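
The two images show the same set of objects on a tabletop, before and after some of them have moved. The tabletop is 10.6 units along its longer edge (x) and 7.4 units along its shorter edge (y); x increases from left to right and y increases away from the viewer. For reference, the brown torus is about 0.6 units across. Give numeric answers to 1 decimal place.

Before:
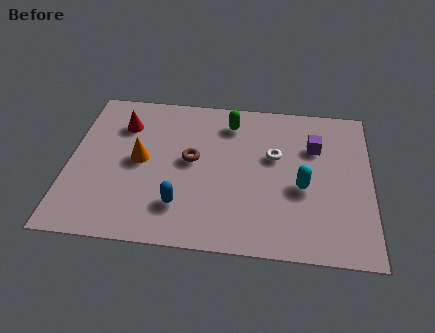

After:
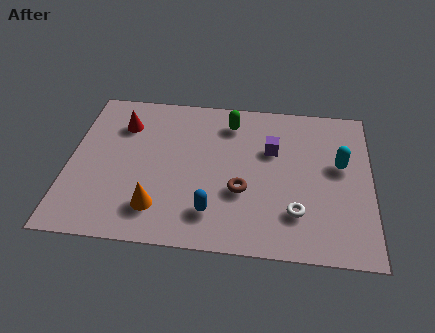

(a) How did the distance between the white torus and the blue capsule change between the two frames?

-1.3

Before: roughly 4.2 units apart; after: 2.9. That's 1.3 units closer together.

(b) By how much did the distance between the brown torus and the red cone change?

+2.2

The distance was about 2.9 in the first image and 5.1 in the second, so they moved 2.2 units further apart.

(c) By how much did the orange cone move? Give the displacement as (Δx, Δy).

(0.7, -2.2)

The orange cone was at about (2.5, 3.8) and moved to about (3.2, 1.6).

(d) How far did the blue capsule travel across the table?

1.1

The blue capsule moved from about (4.0, 1.8) to (5.1, 1.6), a distance of √(1.1² + 0.2²) ≈ 1.1.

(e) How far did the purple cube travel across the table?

1.5

From (8.6, 5.1) to (7.1, 4.8), the purple cube covered √(1.5² + 0.3²) ≈ 1.5 units.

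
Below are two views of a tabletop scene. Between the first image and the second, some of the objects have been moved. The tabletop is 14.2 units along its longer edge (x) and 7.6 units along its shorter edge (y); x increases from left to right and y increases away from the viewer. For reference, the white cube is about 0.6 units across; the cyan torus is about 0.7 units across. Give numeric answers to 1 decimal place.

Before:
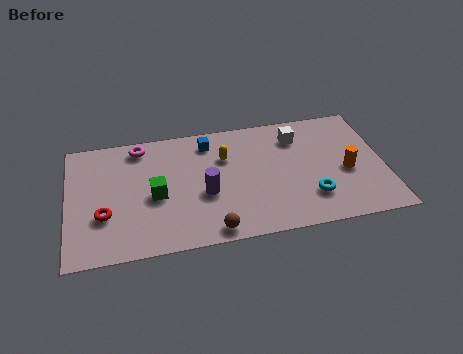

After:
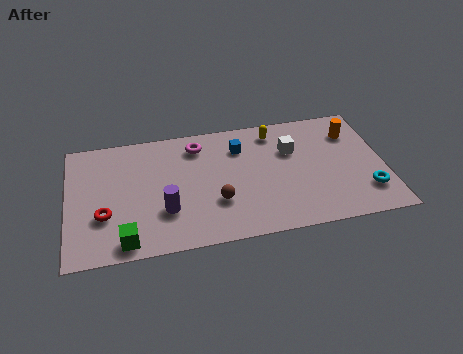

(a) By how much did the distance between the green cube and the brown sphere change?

+0.9

They were about 3.5 units apart before and 4.4 after — 0.9 units further apart.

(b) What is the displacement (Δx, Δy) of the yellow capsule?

(2.3, 1.2)

The yellow capsule started near (7.1, 5.2) and ended near (9.4, 6.4).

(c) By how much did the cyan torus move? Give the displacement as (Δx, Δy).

(2.5, -0.1)

From the two frames, the cyan torus sits at roughly (10.8, 2.0) before and (13.3, 1.9) after.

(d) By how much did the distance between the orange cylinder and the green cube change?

+2.9

The distance was about 8.6 in the first image and 11.5 in the second, so they moved 2.9 units further apart.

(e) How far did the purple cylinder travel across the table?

1.9

The purple cylinder moved from about (6.1, 3.1) to (4.3, 2.4), a distance of √(1.8² + 0.7²) ≈ 1.9.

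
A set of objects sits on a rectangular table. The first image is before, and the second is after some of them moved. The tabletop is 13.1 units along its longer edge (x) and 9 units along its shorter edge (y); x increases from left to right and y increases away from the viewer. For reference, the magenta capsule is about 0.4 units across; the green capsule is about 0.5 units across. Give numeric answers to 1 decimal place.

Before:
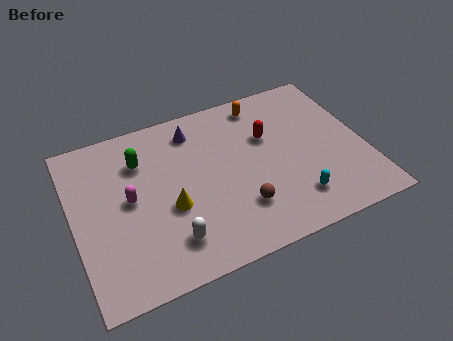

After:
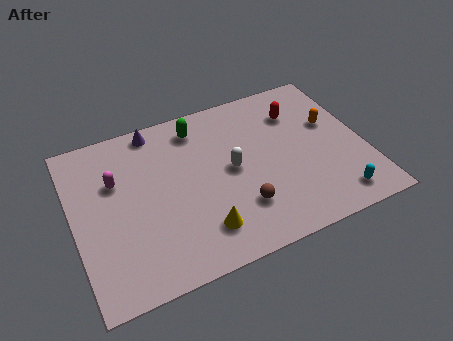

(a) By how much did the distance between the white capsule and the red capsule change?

-2.4

They were about 6.3 units apart before and 3.9 after — 2.4 units closer together.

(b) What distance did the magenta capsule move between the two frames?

1.3

The magenta capsule was near (2.5, 4.7) before and (2.0, 5.9) after, so it travelled √(0.5² + 1.2²) ≈ 1.3 units.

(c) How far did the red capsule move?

1.7

The red capsule moved from about (8.9, 5.8) to (10.4, 6.7), a distance of √(1.5² + 0.9²) ≈ 1.7.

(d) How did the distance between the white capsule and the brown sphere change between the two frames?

-1.0

Before: roughly 3.2 units apart; after: 2.2. That's 1.0 units closer together.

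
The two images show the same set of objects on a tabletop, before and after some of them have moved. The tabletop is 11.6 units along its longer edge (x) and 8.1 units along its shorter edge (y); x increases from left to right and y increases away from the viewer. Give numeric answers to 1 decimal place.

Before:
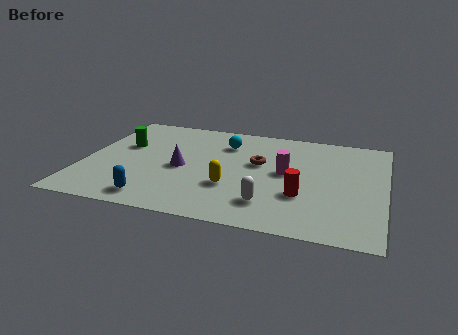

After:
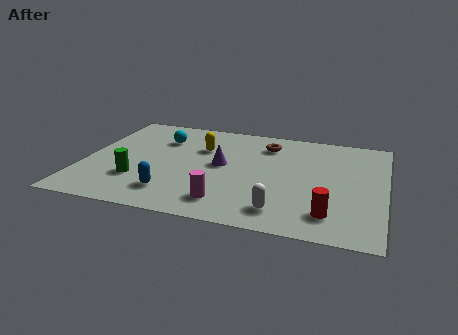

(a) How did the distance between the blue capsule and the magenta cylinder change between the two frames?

-3.7

Before: roughly 5.8 units apart; after: 2.1. That's 3.7 units closer together.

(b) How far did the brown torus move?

1.6

The brown torus was near (6.7, 4.8) before and (6.9, 6.4) after, so it travelled √(0.2² + 1.6²) ≈ 1.6 units.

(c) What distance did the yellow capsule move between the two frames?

3.1

The yellow capsule was near (5.8, 2.7) before and (4.4, 5.5) after, so it travelled √(1.4² + 2.8²) ≈ 3.1 units.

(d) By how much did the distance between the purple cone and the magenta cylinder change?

-1.2

They were about 4.0 units apart before and 2.8 after — 1.2 units closer together.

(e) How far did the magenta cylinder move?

3.5

The magenta cylinder moved from about (7.8, 4.3) to (5.7, 1.5), a distance of √(2.1² + 2.8²) ≈ 3.5.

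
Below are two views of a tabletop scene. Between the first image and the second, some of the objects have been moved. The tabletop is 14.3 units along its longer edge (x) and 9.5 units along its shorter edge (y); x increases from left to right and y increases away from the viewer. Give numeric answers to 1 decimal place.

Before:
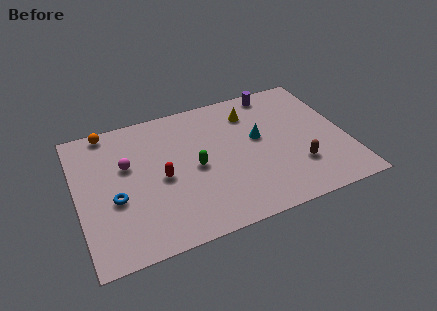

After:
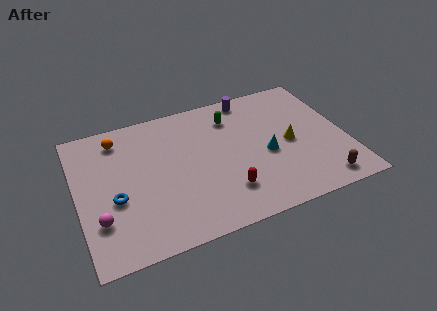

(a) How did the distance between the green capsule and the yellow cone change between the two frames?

-0.4

The distance was about 4.4 in the first image and 4.0 in the second, so they moved 0.4 units closer together.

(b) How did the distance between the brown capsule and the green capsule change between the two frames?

+1.8

The distance was about 5.6 in the first image and 7.4 in the second, so they moved 1.8 units further apart.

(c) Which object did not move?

the blue torus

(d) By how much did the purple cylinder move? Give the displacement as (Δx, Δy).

(-1.4, 0.0)

From the two frames, the purple cylinder sits at roughly (11.0, 8.5) before and (9.6, 8.5) after.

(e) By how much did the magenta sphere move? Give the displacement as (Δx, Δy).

(-1.7, -3.2)

The magenta sphere started near (2.7, 5.9) and ended near (1.0, 2.7).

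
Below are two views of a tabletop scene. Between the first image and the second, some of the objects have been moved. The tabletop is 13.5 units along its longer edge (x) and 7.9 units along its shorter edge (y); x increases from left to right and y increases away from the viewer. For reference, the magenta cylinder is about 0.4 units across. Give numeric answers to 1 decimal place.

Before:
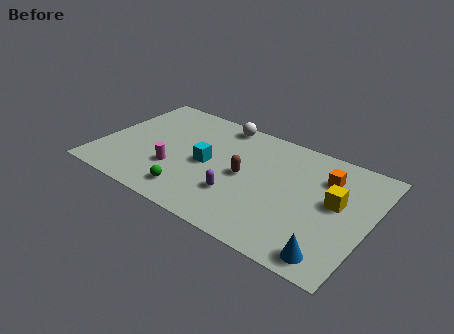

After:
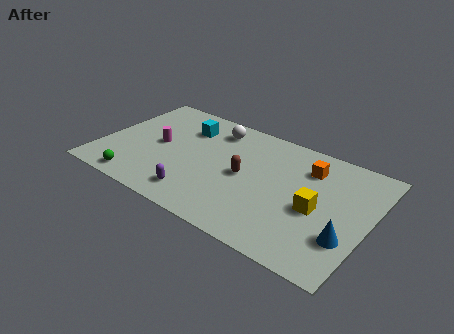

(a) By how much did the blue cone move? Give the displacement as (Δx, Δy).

(0.5, 1.4)

From the two frames, the blue cone sits at roughly (12.1, 1.0) before and (12.6, 2.4) after.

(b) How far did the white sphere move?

0.6

From (5.5, 7.1) to (5.3, 6.5), the white sphere covered √(0.2² + 0.6²) ≈ 0.6 units.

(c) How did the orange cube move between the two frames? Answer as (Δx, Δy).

(-0.9, 0.2)

From the two frames, the orange cube sits at roughly (11.1, 5.8) before and (10.2, 6.0) after.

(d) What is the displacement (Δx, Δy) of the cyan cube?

(-1.5, 2.1)

From the two frames, the cyan cube sits at roughly (5.4, 3.8) before and (3.9, 5.9) after.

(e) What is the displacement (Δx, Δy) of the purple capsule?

(-1.9, -1.0)

From the two frames, the purple capsule sits at roughly (7.2, 2.4) before and (5.3, 1.4) after.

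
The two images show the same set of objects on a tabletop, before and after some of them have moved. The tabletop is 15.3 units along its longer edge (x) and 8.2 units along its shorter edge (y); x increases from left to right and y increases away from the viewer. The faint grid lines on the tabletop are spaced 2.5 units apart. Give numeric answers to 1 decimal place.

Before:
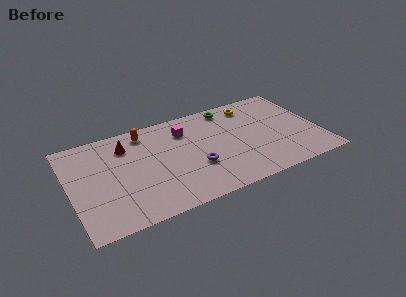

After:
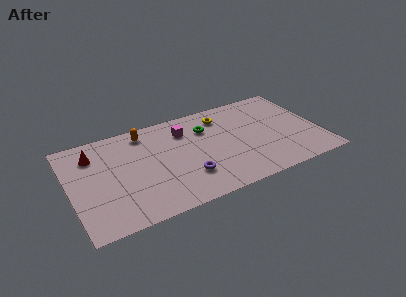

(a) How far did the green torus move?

2.1

The green torus was near (10.1, 7.2) before and (8.5, 5.9) after, so it travelled √(1.6² + 1.3²) ≈ 2.1 units.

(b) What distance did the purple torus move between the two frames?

0.8

The purple torus moved from about (7.5, 2.9) to (6.9, 2.3), a distance of √(0.6² + 0.6²) ≈ 0.8.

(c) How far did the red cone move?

2.0

The red cone was near (3.6, 6.3) before and (1.6, 6.3) after, so it travelled √(2.0² + 0.0²) ≈ 2.0 units.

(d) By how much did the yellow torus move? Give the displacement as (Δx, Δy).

(-1.9, -0.3)

The yellow torus started near (11.5, 6.9) and ended near (9.6, 6.6).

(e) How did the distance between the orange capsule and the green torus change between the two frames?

-1.4

The distance was about 5.3 in the first image and 3.9 in the second, so they moved 1.4 units closer together.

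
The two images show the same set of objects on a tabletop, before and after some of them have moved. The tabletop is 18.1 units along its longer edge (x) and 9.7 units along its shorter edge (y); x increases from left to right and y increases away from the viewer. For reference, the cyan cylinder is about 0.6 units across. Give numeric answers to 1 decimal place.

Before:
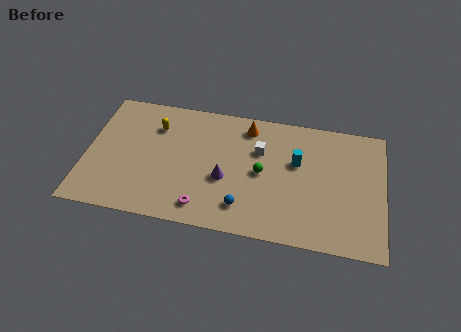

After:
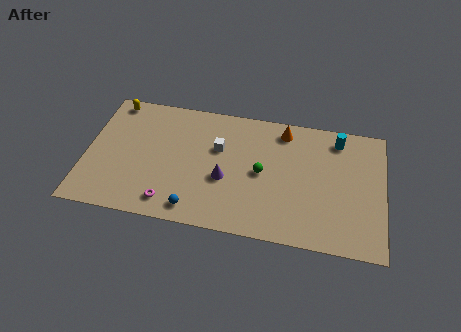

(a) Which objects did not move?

the purple cone and the green sphere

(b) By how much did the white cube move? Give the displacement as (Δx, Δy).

(-2.5, -0.3)

From the two frames, the white cube sits at roughly (10.5, 6.5) before and (8.0, 6.2) after.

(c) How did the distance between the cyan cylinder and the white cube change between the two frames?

+5.1

The distance was about 2.4 in the first image and 7.5 in the second, so they moved 5.1 units further apart.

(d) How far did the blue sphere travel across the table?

3.0

The blue sphere moved from about (9.7, 2.0) to (6.8, 1.3), a distance of √(2.9² + 0.7²) ≈ 3.0.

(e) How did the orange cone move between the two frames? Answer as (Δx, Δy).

(2.2, 0.1)

From the two frames, the orange cone sits at roughly (9.7, 8.2) before and (11.9, 8.3) after.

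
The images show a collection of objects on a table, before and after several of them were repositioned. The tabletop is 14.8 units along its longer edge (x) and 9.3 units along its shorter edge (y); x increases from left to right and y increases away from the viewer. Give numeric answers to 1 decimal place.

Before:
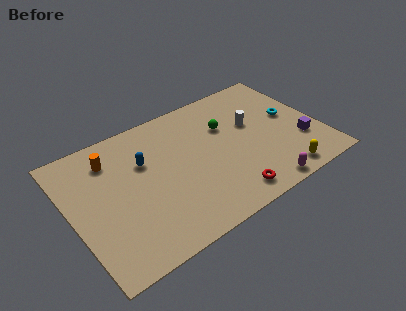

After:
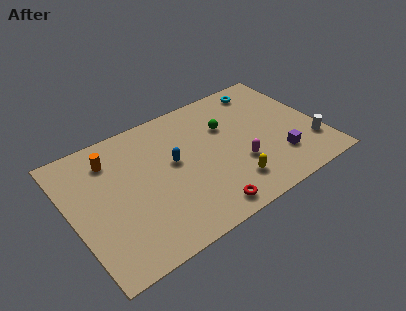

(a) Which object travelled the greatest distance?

the white cylinder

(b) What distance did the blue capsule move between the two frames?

1.8

The blue capsule was near (4.5, 6.1) before and (6.1, 5.2) after, so it travelled √(1.6² + 0.9²) ≈ 1.8 units.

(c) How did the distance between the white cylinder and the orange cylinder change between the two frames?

+3.8

The distance was about 8.5 in the first image and 12.3 in the second, so they moved 3.8 units further apart.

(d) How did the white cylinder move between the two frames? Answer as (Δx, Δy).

(3.0, -3.2)

The white cylinder started near (11.0, 5.6) and ended near (14.0, 2.4).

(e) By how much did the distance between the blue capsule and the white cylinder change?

+1.9

The distance was about 6.5 in the first image and 8.4 in the second, so they moved 1.9 units further apart.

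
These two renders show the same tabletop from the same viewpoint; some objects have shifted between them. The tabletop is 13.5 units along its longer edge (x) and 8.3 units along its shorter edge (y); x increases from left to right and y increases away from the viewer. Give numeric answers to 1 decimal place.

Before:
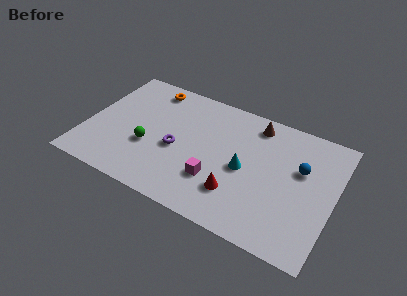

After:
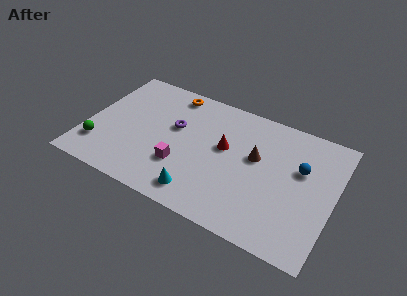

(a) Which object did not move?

the blue sphere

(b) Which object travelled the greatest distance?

the cyan cone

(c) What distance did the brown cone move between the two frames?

2.2

The brown cone moved from about (8.9, 7.1) to (9.2, 4.9), a distance of √(0.3² + 2.2²) ≈ 2.2.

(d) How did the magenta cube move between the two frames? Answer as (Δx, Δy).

(-1.9, 0.1)

The magenta cube was at about (7.3, 2.5) and moved to about (5.4, 2.6).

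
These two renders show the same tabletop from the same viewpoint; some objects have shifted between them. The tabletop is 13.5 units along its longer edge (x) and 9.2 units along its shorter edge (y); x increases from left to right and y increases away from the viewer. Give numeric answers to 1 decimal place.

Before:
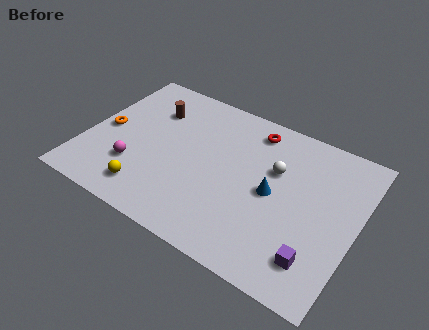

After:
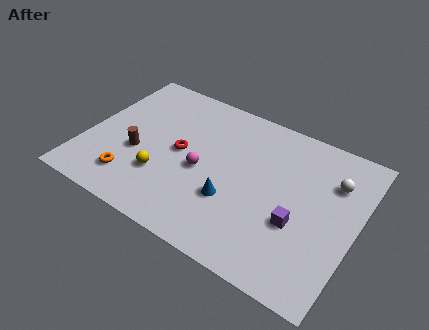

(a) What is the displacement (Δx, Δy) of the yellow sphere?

(0.5, 1.2)

The yellow sphere started near (3.6, 1.6) and ended near (4.1, 2.8).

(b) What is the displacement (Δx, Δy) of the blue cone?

(-1.8, -1.4)

From the two frames, the blue cone sits at roughly (9.4, 4.5) before and (7.6, 3.1) after.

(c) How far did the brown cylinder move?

3.1

The brown cylinder was near (2.9, 6.7) before and (2.7, 3.6) after, so it travelled √(0.2² + 3.1²) ≈ 3.1 units.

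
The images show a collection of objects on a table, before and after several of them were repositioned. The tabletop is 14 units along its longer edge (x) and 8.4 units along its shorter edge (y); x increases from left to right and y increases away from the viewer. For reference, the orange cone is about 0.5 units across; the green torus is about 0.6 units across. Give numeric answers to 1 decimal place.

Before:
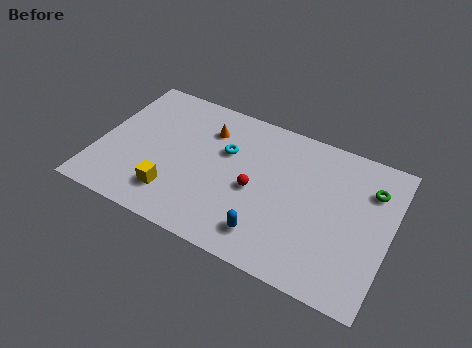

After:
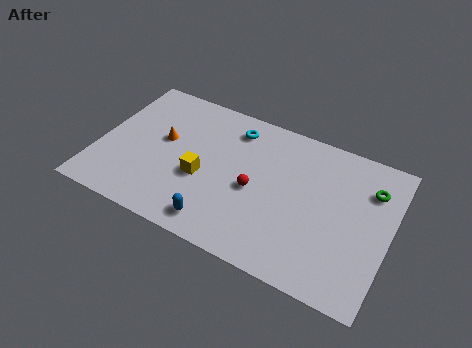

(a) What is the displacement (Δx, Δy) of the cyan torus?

(0.2, 1.5)

The cyan torus was at about (6.0, 5.4) and moved to about (6.2, 6.9).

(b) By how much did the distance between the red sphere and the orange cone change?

+1.1

Before: roughly 3.6 units apart; after: 4.7. That's 1.1 units further apart.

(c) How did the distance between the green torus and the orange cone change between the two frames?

+2.1

They were about 7.9 units apart before and 10.0 after — 2.1 units further apart.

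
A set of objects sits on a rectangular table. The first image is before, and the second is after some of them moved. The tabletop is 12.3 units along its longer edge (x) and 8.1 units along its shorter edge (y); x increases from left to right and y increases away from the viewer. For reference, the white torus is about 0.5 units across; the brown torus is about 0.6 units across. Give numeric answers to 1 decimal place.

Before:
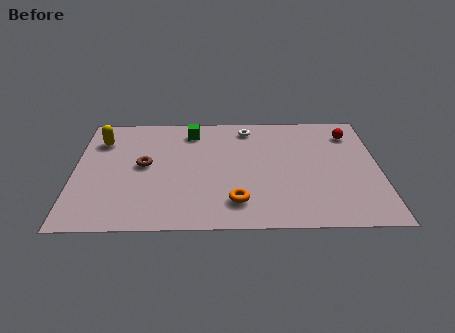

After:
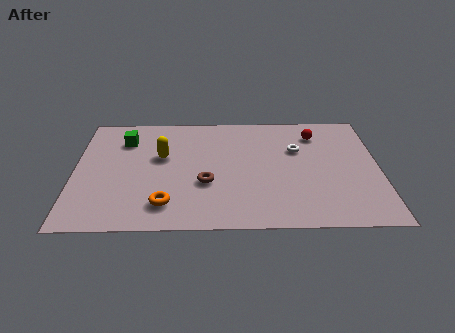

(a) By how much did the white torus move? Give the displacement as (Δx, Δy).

(2.0, -1.6)

The white torus started near (7.0, 6.9) and ended near (9.0, 5.3).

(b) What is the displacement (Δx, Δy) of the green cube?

(-2.7, -0.6)

The green cube was at about (4.7, 6.7) and moved to about (2.0, 6.1).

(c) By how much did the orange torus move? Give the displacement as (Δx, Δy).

(-2.8, -0.1)

From the two frames, the orange torus sits at roughly (6.5, 1.7) before and (3.7, 1.6) after.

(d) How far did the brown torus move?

2.8

From (2.8, 4.3) to (5.3, 3.0), the brown torus covered √(2.5² + 1.3²) ≈ 2.8 units.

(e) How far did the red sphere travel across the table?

1.4

The red sphere moved from about (11.2, 6.4) to (9.8, 6.4), a distance of √(1.4² + 0.0²) ≈ 1.4.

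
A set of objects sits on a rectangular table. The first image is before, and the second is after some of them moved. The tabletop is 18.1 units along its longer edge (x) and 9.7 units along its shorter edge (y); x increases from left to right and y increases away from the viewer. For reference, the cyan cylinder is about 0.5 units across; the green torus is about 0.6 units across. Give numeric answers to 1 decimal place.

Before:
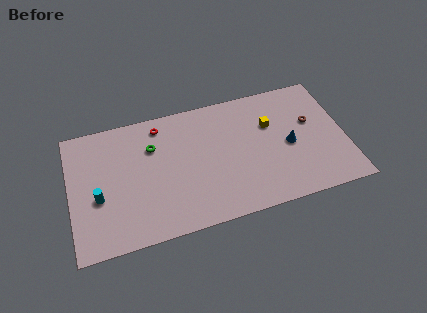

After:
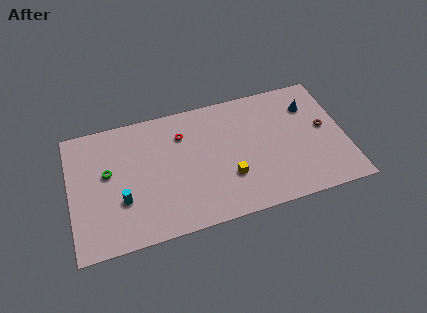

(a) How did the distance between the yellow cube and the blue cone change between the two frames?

+4.8

The distance was about 2.2 in the first image and 7.0 in the second, so they moved 4.8 units further apart.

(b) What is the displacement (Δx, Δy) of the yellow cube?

(-3.0, -3.3)

From the two frames, the yellow cube sits at roughly (13.3, 6.4) before and (10.3, 3.1) after.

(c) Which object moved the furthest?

the yellow cube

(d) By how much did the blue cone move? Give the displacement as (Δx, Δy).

(1.6, 2.7)

The blue cone started near (14.4, 4.5) and ended near (16.0, 7.2).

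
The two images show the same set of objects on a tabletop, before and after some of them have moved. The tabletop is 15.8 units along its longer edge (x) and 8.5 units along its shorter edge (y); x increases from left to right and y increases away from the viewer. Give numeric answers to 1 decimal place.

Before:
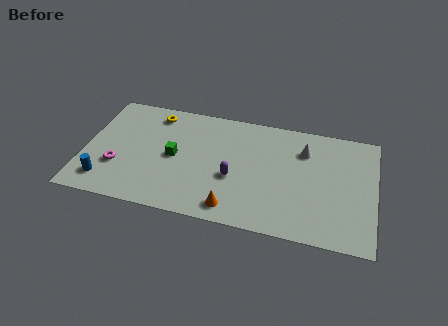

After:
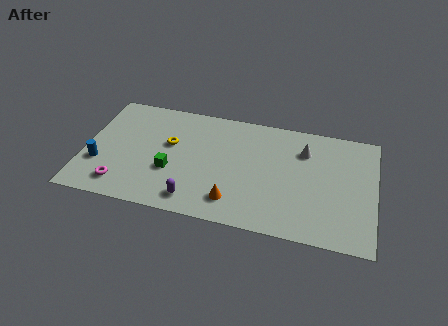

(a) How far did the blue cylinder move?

1.3

The blue cylinder was near (1.3, 1.6) before and (0.9, 2.8) after, so it travelled √(0.4² + 1.2²) ≈ 1.3 units.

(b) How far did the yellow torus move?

2.3

The yellow torus was near (3.6, 7.2) before and (4.6, 5.1) after, so it travelled √(1.0² + 2.1²) ≈ 2.3 units.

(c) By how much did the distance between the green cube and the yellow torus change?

-1.3

The distance was about 3.3 in the first image and 2.0 in the second, so they moved 1.3 units closer together.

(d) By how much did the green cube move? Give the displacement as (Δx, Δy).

(-0.1, -1.1)

The green cube was at about (4.9, 4.2) and moved to about (4.8, 3.1).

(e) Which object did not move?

the white cone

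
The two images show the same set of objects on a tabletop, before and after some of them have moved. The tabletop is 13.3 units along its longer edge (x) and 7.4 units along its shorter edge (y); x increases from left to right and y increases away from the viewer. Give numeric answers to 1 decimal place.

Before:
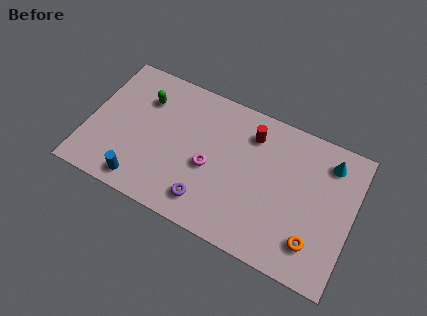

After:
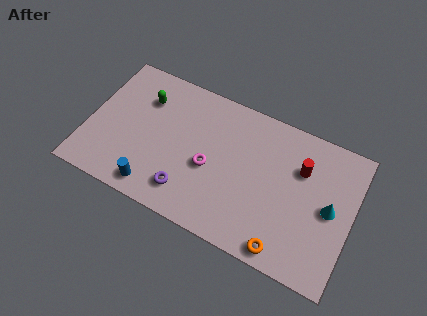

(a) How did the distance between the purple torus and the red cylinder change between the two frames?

+1.7

The distance was about 4.7 in the first image and 6.4 in the second, so they moved 1.7 units further apart.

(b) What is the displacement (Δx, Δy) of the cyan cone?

(0.3, -2.3)

From the two frames, the cyan cone sits at roughly (11.9, 6.0) before and (12.2, 3.7) after.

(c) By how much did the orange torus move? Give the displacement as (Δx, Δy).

(-1.3, -0.9)

From the two frames, the orange torus sits at roughly (11.6, 1.7) before and (10.3, 0.8) after.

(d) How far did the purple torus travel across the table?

1.0

The purple torus moved from about (6.3, 1.4) to (5.3, 1.5), a distance of √(1.0² + 0.1²) ≈ 1.0.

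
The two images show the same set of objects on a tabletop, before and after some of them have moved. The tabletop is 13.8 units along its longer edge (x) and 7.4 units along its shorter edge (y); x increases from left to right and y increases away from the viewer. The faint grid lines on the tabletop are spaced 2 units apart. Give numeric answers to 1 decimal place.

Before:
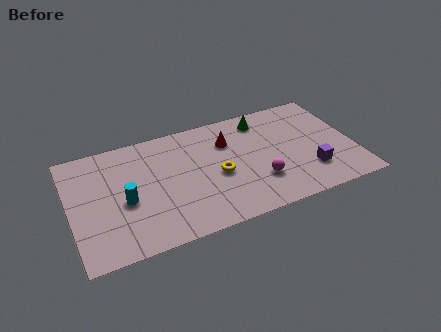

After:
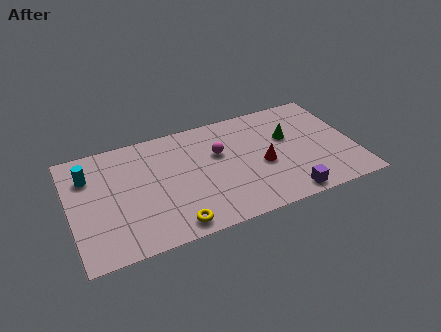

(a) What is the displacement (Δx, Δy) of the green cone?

(1.1, -1.6)

From the two frames, the green cone sits at roughly (9.6, 6.2) before and (10.7, 4.6) after.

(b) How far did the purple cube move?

1.8

The purple cube was near (11.5, 2.0) before and (10.2, 0.8) after, so it travelled √(1.3² + 1.2²) ≈ 1.8 units.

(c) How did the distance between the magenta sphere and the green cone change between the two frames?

-0.6

Before: roughly 4.0 units apart; after: 3.4. That's 0.6 units closer together.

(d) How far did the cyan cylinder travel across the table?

2.7

The cyan cylinder was near (2.6, 3.2) before and (1.0, 5.4) after, so it travelled √(1.6² + 2.2²) ≈ 2.7 units.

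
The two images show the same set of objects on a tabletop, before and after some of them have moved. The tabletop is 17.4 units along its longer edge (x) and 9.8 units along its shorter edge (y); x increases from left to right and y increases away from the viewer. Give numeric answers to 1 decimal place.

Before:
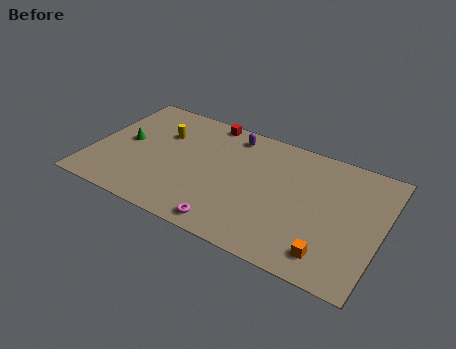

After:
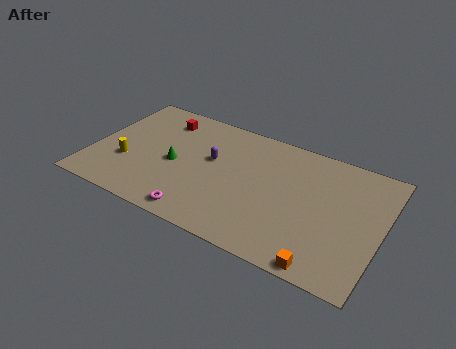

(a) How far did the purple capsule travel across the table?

2.8

The purple capsule was near (8.0, 8.4) before and (7.1, 5.8) after, so it travelled √(0.9² + 2.6²) ≈ 2.8 units.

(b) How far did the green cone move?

3.2

The green cone was near (1.9, 5.1) before and (5.0, 4.5) after, so it travelled √(3.1² + 0.6²) ≈ 3.2 units.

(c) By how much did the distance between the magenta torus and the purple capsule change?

-2.6

Before: roughly 7.3 units apart; after: 4.7. That's 2.6 units closer together.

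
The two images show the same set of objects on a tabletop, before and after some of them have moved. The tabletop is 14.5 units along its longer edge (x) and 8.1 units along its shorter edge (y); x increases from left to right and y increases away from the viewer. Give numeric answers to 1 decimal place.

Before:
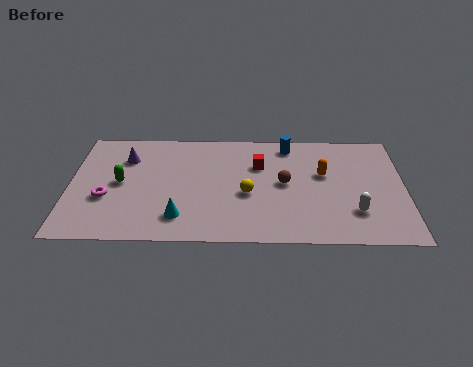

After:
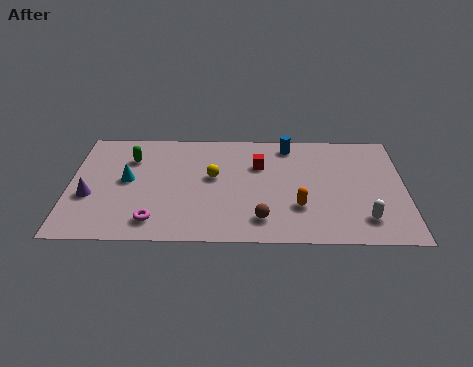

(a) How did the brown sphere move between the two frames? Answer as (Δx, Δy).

(-1.0, -2.6)

The brown sphere started near (9.3, 4.2) and ended near (8.3, 1.6).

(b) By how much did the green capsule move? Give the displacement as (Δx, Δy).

(0.4, 1.8)

From the two frames, the green capsule sits at roughly (2.2, 4.1) before and (2.6, 5.9) after.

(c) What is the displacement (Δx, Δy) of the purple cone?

(-1.5, -2.8)

The purple cone started near (2.4, 5.9) and ended near (0.9, 3.1).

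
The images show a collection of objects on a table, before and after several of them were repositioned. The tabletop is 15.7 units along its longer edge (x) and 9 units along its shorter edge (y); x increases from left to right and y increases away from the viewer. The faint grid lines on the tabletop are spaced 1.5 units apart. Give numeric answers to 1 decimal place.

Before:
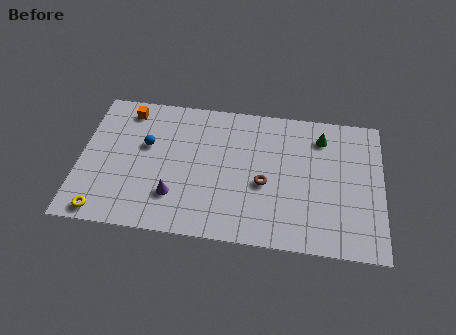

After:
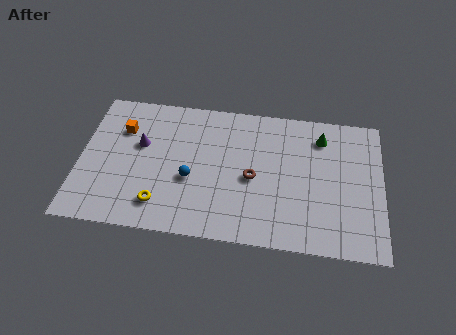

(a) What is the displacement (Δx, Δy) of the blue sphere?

(2.4, -1.9)

The blue sphere was at about (3.4, 5.5) and moved to about (5.8, 3.6).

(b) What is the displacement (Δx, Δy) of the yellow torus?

(2.9, 0.9)

From the two frames, the yellow torus sits at roughly (1.4, 0.9) before and (4.3, 1.8) after.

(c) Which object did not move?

the green cone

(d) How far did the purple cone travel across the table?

3.6

The purple cone was near (5.0, 2.4) before and (3.1, 5.5) after, so it travelled √(1.9² + 3.1²) ≈ 3.6 units.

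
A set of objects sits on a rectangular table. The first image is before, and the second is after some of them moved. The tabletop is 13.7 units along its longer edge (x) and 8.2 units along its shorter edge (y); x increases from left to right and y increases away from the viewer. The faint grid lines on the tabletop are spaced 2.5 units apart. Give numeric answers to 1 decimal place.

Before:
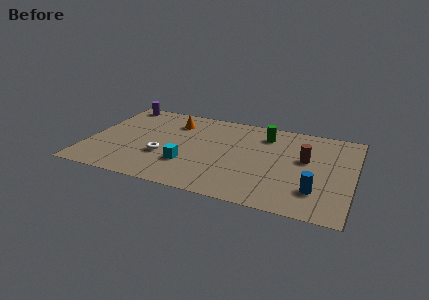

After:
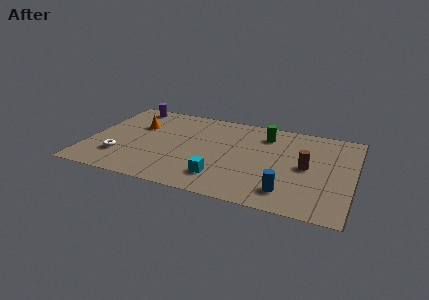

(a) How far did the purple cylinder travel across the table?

0.6

The purple cylinder moved from about (1.1, 7.4) to (1.7, 7.3), a distance of √(0.6² + 0.1²) ≈ 0.6.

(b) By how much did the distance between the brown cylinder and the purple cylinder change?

-0.3

The distance was about 10.4 in the first image and 10.1 in the second, so they moved 0.3 units closer together.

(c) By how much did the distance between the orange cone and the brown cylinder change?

+1.8

The distance was about 7.2 in the first image and 9.0 in the second, so they moved 1.8 units further apart.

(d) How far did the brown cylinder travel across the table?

0.7

The brown cylinder was near (11.2, 4.8) before and (11.3, 4.1) after, so it travelled √(0.1² + 0.7²) ≈ 0.7 units.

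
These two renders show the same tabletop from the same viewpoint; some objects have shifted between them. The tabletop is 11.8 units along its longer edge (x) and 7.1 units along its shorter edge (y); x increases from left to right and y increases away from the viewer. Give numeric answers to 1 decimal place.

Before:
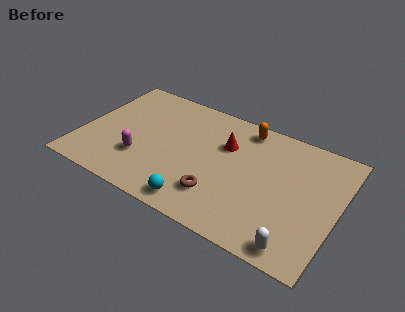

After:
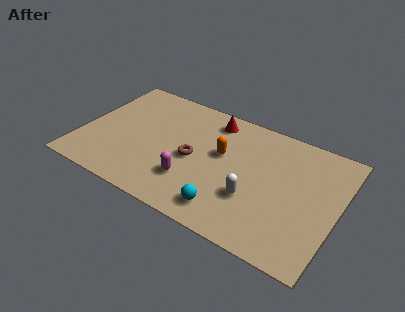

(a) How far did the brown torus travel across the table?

2.1

From (6.6, 1.8) to (5.2, 3.3), the brown torus covered √(1.4² + 1.5²) ≈ 2.1 units.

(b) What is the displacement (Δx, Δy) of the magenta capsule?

(2.4, -0.2)

From the two frames, the magenta capsule sits at roughly (2.9, 2.2) before and (5.3, 2.0) after.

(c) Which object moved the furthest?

the white capsule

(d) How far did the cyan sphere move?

1.3

The cyan sphere was near (5.8, 0.9) before and (7.1, 1.2) after, so it travelled √(1.3² + 0.3²) ≈ 1.3 units.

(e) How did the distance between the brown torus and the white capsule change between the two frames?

-0.8

They were about 3.8 units apart before and 3.0 after — 0.8 units closer together.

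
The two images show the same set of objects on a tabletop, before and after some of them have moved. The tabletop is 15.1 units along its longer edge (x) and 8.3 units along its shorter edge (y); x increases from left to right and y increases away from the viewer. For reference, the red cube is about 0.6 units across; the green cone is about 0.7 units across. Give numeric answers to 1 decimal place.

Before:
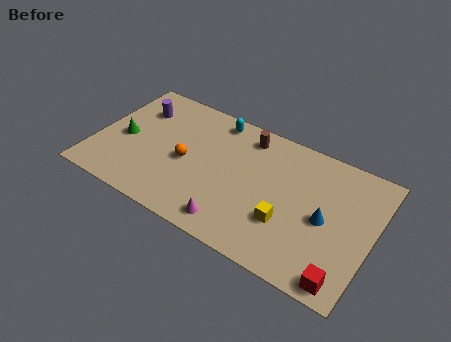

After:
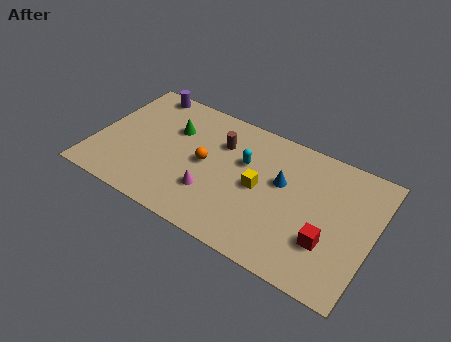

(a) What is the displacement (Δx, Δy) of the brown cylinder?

(-1.3, -1.1)

The brown cylinder started near (7.9, 7.0) and ended near (6.6, 5.9).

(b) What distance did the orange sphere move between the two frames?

1.1

The orange sphere was near (5.0, 3.8) before and (6.0, 4.2) after, so it travelled √(1.0² + 0.4²) ≈ 1.1 units.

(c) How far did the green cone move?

3.1

The green cone was near (1.5, 3.8) before and (4.0, 5.6) after, so it travelled √(2.5² + 1.8²) ≈ 3.1 units.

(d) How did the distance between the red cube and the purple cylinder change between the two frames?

-1.2

The distance was about 13.2 in the first image and 12.0 in the second, so they moved 1.2 units closer together.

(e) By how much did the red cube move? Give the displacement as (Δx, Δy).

(-1.1, 1.7)

From the two frames, the red cube sits at roughly (14.0, 0.9) before and (12.9, 2.6) after.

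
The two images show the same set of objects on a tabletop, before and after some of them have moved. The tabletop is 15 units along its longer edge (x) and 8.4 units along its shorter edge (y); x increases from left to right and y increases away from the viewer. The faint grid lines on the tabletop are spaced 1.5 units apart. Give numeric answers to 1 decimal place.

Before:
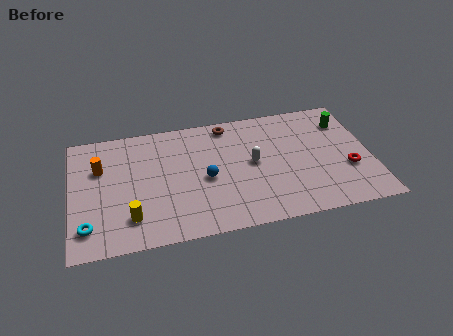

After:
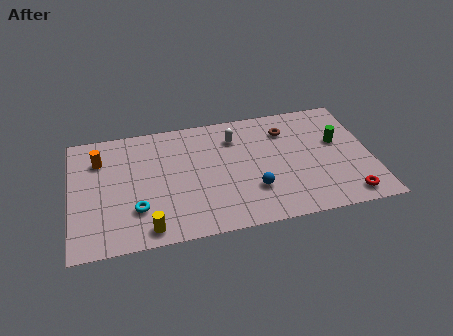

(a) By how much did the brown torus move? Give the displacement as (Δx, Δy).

(2.9, -1.0)

The brown torus started near (8.0, 7.4) and ended near (10.9, 6.4).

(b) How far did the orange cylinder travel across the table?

0.6

From (1.5, 5.6) to (1.5, 6.2), the orange cylinder covered √(0.0² + 0.6²) ≈ 0.6 units.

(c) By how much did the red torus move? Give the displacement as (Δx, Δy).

(-0.2, -1.9)

The red torus was at about (13.8, 3.0) and moved to about (13.6, 1.1).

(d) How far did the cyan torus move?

2.5

From (0.8, 1.7) to (3.2, 2.4), the cyan torus covered √(2.4² + 0.7²) ≈ 2.5 units.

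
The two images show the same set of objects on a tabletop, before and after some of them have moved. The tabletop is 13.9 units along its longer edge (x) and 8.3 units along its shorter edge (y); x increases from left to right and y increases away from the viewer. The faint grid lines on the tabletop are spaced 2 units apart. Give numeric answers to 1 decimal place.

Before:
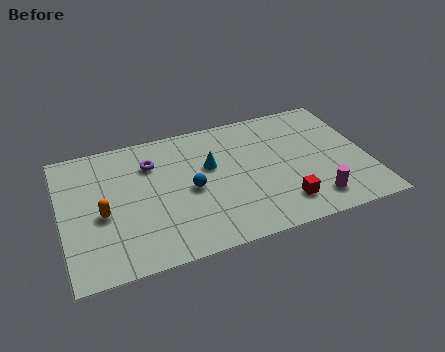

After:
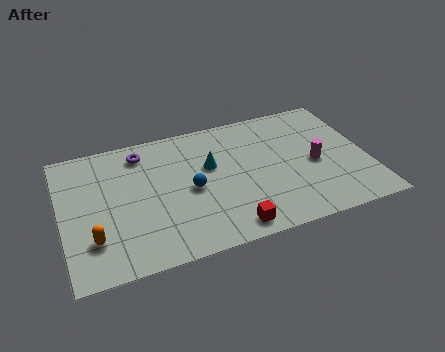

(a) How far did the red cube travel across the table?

2.6

The red cube moved from about (9.8, 1.7) to (7.3, 1.0), a distance of √(2.5² + 0.7²) ≈ 2.6.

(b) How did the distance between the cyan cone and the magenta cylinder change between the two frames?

-0.8

They were about 5.7 units apart before and 4.9 after — 0.8 units closer together.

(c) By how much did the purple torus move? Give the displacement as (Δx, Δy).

(-0.4, 0.8)

From the two frames, the purple torus sits at roughly (4.2, 6.1) before and (3.8, 6.9) after.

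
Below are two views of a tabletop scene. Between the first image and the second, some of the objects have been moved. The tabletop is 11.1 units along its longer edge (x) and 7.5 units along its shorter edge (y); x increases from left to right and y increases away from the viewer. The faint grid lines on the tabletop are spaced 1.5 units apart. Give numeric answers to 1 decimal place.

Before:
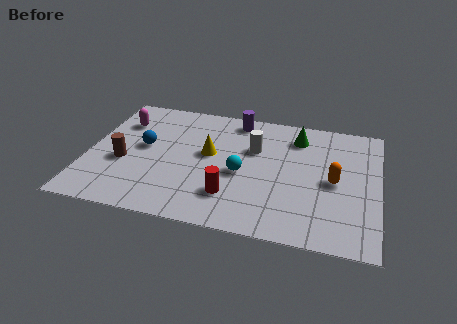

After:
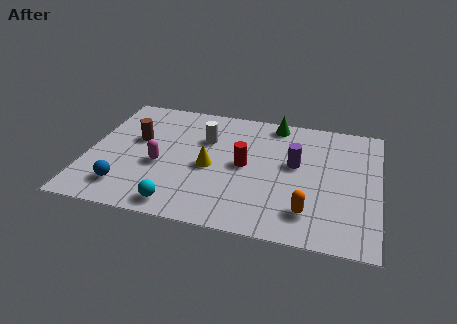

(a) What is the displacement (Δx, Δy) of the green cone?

(-0.9, 0.7)

The green cone was at about (7.9, 6.0) and moved to about (7.0, 6.7).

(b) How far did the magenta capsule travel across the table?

2.9

The magenta capsule was near (1.1, 5.5) before and (2.8, 3.1) after, so it travelled √(1.7² + 2.4²) ≈ 2.9 units.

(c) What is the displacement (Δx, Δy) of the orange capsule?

(-0.9, -2.0)

The orange capsule was at about (9.4, 3.6) and moved to about (8.5, 1.6).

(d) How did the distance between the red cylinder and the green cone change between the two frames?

-1.6

They were about 4.7 units apart before and 3.1 after — 1.6 units closer together.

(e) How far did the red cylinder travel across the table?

1.9

The red cylinder was near (5.6, 1.9) before and (6.0, 3.8) after, so it travelled √(0.4² + 1.9²) ≈ 1.9 units.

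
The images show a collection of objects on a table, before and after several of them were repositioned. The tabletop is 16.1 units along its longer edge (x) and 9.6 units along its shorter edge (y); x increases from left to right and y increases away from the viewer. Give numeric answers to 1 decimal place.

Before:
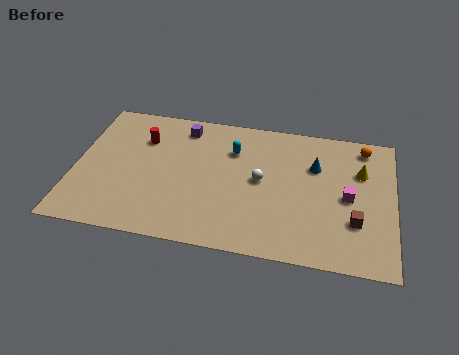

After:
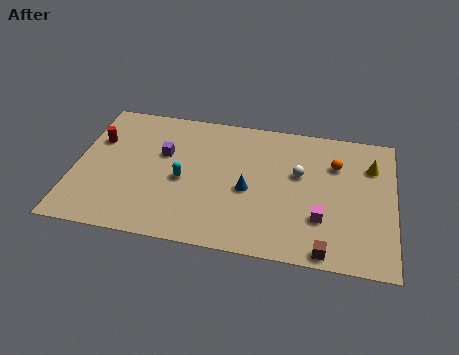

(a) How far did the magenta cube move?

2.1

The magenta cube was near (13.8, 4.6) before and (12.5, 2.9) after, so it travelled √(1.3² + 1.7²) ≈ 2.1 units.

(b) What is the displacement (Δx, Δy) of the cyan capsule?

(-2.4, -2.6)

The cyan capsule started near (7.9, 6.9) and ended near (5.5, 4.3).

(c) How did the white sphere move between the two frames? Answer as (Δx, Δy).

(1.9, 0.8)

The white sphere was at about (9.4, 5.0) and moved to about (11.3, 5.8).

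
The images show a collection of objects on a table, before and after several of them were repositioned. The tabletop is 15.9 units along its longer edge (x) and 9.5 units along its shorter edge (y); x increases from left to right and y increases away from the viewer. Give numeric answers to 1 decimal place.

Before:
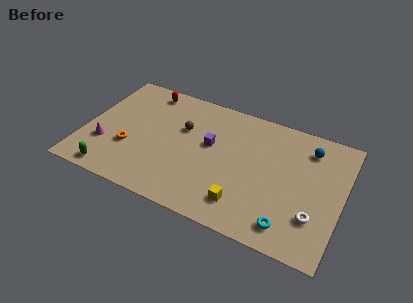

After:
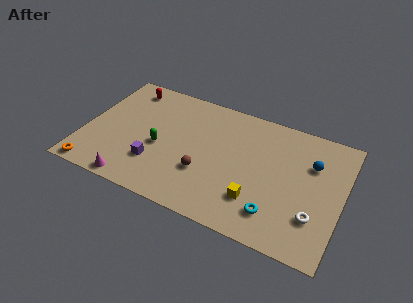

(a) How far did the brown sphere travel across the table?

3.4

The brown sphere moved from about (5.9, 6.1) to (7.6, 3.2), a distance of √(1.7² + 2.9²) ≈ 3.4.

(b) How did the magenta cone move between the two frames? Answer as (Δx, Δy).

(2.1, -2.2)

From the two frames, the magenta cone sits at roughly (1.4, 3.0) before and (3.5, 0.8) after.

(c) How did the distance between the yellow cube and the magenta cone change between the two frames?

-1.3

The distance was about 8.9 in the first image and 7.6 in the second, so they moved 1.3 units closer together.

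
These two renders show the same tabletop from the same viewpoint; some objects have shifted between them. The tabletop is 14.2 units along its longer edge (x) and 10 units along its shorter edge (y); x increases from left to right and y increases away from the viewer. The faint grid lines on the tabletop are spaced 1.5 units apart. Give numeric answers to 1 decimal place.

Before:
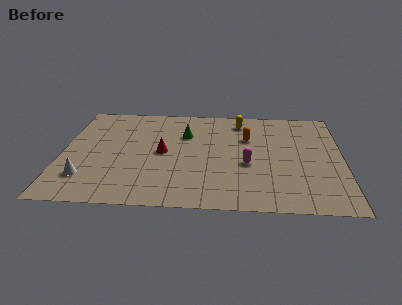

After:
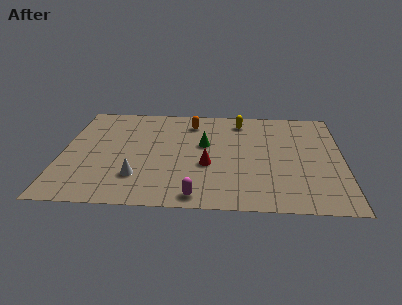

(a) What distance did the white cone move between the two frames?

2.6

The white cone was near (1.3, 2.4) before and (3.9, 2.6) after, so it travelled √(2.6² + 0.2²) ≈ 2.6 units.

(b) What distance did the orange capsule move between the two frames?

3.2

The orange capsule moved from about (9.4, 6.7) to (6.5, 8.1), a distance of √(2.9² + 1.4²) ≈ 3.2.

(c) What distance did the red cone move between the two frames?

2.5

From (5.1, 5.0) to (7.4, 3.9), the red cone covered √(2.3² + 1.1²) ≈ 2.5 units.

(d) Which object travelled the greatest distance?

the magenta capsule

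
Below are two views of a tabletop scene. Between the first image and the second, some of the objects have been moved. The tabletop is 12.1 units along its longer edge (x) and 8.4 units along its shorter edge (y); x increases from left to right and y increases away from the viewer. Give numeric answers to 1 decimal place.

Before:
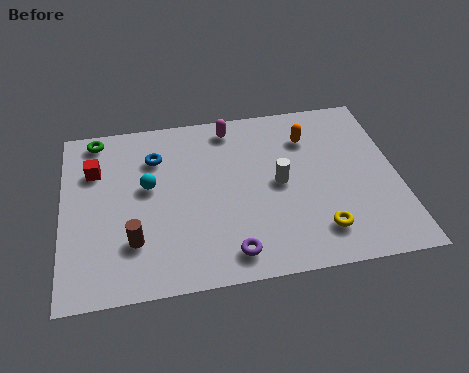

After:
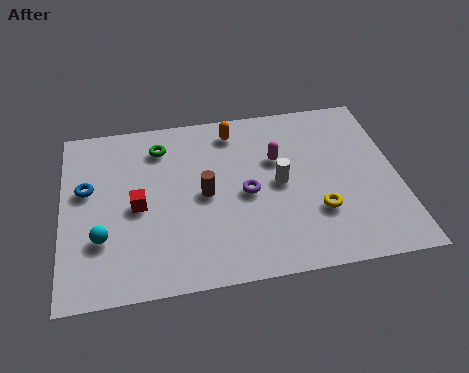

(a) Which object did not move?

the white cylinder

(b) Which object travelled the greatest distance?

the brown cylinder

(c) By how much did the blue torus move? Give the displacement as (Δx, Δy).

(-2.5, -1.2)

The blue torus started near (3.4, 6.2) and ended near (0.9, 5.0).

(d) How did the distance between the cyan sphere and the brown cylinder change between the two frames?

+1.4

The distance was about 2.6 in the first image and 4.0 in the second, so they moved 1.4 units further apart.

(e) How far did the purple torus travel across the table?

2.8

From (5.9, 1.2) to (6.6, 3.9), the purple torus covered √(0.7² + 2.7²) ≈ 2.8 units.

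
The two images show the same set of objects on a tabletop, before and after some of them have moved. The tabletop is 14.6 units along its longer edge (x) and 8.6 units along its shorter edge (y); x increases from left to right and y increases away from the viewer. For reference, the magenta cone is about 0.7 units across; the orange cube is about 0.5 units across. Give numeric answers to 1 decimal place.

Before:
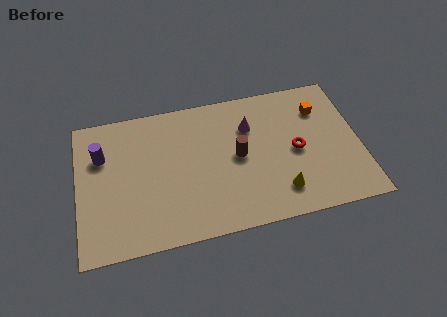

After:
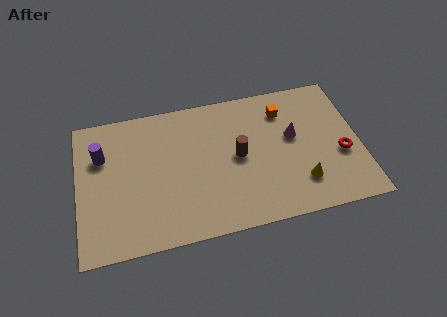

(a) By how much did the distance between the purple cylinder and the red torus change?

+2.4

The distance was about 10.2 in the first image and 12.6 in the second, so they moved 2.4 units further apart.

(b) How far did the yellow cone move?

1.1

The yellow cone was near (10.3, 1.8) before and (11.4, 2.1) after, so it travelled √(1.1² + 0.3²) ≈ 1.1 units.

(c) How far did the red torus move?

2.4

From (11.3, 4.1) to (13.6, 3.4), the red torus covered √(2.3² + 0.7²) ≈ 2.4 units.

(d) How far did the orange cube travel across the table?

1.9

From (12.7, 6.4) to (10.8, 6.7), the orange cube covered √(1.9² + 0.3²) ≈ 1.9 units.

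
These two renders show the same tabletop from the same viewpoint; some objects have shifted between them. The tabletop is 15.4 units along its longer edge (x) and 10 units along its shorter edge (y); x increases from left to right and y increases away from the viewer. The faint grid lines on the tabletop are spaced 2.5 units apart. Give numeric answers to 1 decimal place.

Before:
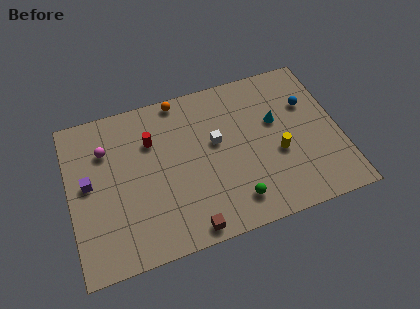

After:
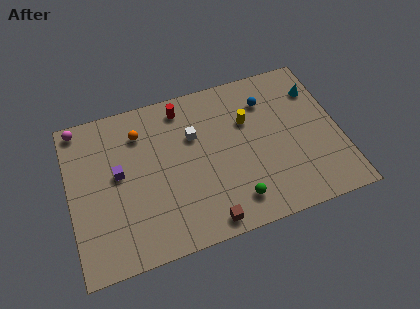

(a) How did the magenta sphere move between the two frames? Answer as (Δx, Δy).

(-1.4, 1.9)

From the two frames, the magenta sphere sits at roughly (2.2, 7.2) before and (0.8, 9.1) after.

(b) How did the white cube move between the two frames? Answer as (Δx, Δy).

(-1.2, 0.8)

The white cube was at about (8.4, 5.8) and moved to about (7.2, 6.6).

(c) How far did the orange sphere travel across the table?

2.8

The orange sphere moved from about (6.6, 9.2) to (4.2, 7.7), a distance of √(2.4² + 1.5²) ≈ 2.8.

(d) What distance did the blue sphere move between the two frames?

2.5

The blue sphere was near (13.8, 6.7) before and (11.5, 7.6) after, so it travelled √(2.3² + 0.9²) ≈ 2.5 units.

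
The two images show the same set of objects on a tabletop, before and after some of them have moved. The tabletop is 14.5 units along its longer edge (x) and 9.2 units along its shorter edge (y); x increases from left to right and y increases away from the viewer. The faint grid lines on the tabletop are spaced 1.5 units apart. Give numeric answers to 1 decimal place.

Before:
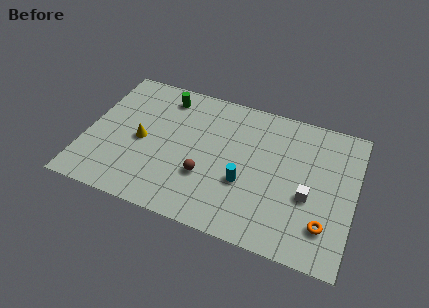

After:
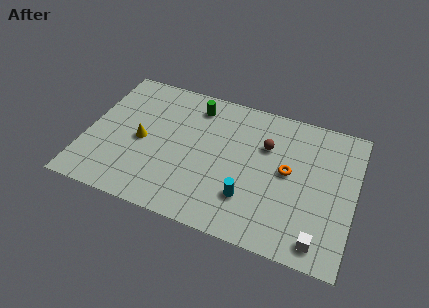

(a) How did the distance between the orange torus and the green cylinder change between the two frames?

-4.8

They were about 10.7 units apart before and 5.9 after — 4.8 units closer together.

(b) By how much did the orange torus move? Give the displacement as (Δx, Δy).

(-2.2, 2.7)

The orange torus was at about (13.1, 2.2) and moved to about (10.9, 4.9).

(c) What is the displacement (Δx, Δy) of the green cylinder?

(1.7, -0.1)

The green cylinder started near (3.9, 7.7) and ended near (5.6, 7.6).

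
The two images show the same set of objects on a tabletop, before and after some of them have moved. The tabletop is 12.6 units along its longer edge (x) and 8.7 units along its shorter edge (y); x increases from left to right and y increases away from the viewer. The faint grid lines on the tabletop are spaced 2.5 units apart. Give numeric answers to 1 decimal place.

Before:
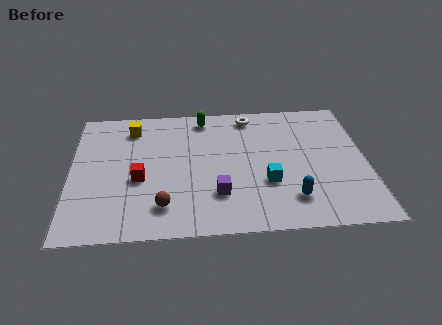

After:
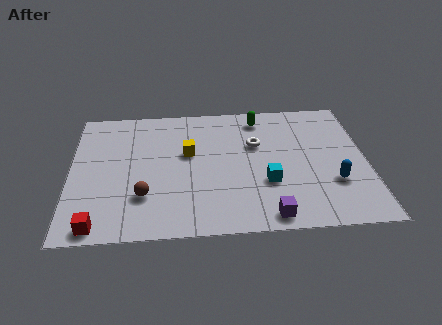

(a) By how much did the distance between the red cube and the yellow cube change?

+2.3

They were about 3.5 units apart before and 5.8 after — 2.3 units further apart.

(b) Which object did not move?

the cyan cube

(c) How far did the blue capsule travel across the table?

2.0

From (9.3, 1.9) to (11.1, 2.8), the blue capsule covered √(1.8² + 0.9²) ≈ 2.0 units.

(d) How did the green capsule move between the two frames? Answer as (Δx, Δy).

(2.4, -0.2)

From the two frames, the green capsule sits at roughly (5.7, 7.6) before and (8.1, 7.4) after.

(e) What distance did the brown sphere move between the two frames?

1.1

From (3.9, 1.8) to (3.1, 2.5), the brown sphere covered √(0.8² + 0.7²) ≈ 1.1 units.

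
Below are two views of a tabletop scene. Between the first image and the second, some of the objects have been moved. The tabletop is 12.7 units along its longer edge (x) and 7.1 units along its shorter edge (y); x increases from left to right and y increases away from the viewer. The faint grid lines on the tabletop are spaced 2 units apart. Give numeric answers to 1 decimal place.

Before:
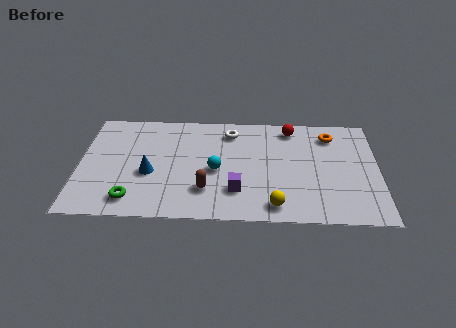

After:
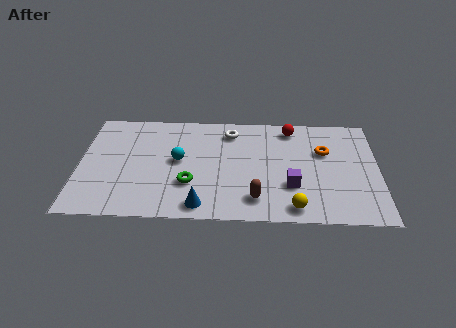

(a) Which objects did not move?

the white torus and the red sphere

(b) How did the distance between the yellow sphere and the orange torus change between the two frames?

-1.4

They were about 5.3 units apart before and 3.9 after — 1.4 units closer together.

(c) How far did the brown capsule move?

2.2

From (5.4, 1.9) to (7.5, 1.4), the brown capsule covered √(2.1² + 0.5²) ≈ 2.2 units.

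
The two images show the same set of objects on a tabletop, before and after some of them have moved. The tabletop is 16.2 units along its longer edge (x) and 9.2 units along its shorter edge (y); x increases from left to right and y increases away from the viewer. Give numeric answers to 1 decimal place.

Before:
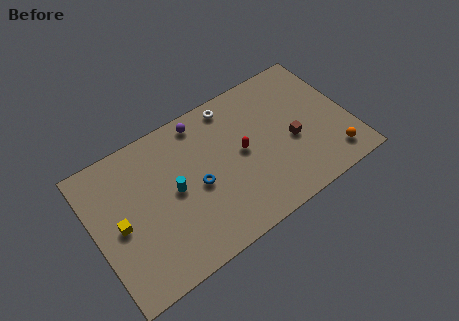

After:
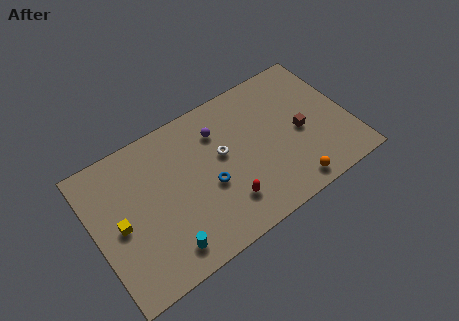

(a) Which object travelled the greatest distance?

the cyan cylinder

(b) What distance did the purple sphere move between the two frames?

1.5

From (7.3, 8.1) to (8.2, 6.9), the purple sphere covered √(0.9² + 1.2²) ≈ 1.5 units.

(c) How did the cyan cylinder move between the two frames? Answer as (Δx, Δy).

(-1.1, -3.2)

The cyan cylinder was at about (5.0, 4.7) and moved to about (3.9, 1.5).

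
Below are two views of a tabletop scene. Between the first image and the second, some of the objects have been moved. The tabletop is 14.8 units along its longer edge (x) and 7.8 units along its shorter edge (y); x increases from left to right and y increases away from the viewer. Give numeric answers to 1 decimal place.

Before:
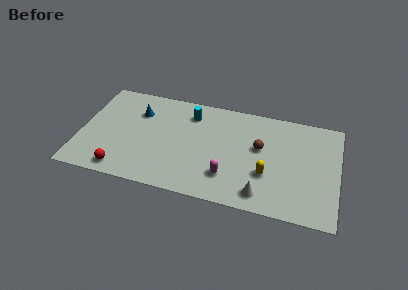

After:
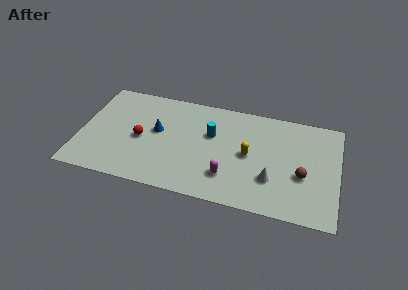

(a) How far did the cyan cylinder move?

1.8

From (6.2, 6.2) to (7.5, 4.9), the cyan cylinder covered √(1.3² + 1.3²) ≈ 1.8 units.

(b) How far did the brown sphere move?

2.9

From (10.3, 4.6) to (12.8, 3.1), the brown sphere covered √(2.5² + 1.5²) ≈ 2.9 units.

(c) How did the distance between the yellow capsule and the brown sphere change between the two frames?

+1.2

The distance was about 2.0 in the first image and 3.2 in the second, so they moved 1.2 units further apart.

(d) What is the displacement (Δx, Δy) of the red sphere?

(0.9, 2.6)

The red sphere was at about (2.6, 1.0) and moved to about (3.5, 3.6).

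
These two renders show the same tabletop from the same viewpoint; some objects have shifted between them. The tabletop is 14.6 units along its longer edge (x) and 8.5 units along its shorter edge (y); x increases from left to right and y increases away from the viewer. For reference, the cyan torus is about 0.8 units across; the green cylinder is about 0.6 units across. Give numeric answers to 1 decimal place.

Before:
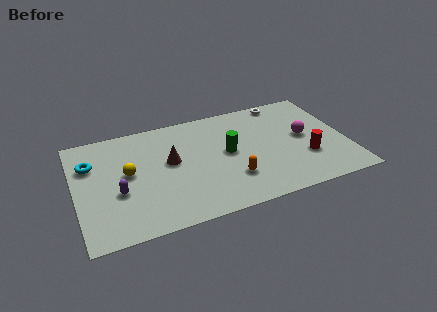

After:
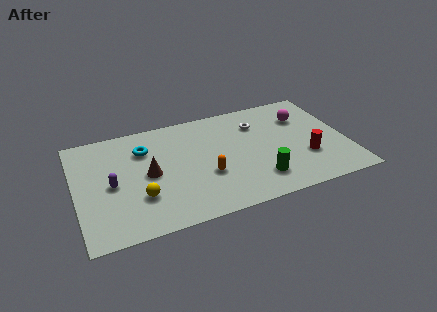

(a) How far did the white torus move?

2.1

The white torus moved from about (11.6, 7.7) to (10.0, 6.3), a distance of √(1.6² + 1.4²) ≈ 2.1.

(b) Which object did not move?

the red cylinder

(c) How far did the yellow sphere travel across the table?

2.1

From (2.8, 4.6) to (3.3, 2.6), the yellow sphere covered √(0.5² + 2.0²) ≈ 2.1 units.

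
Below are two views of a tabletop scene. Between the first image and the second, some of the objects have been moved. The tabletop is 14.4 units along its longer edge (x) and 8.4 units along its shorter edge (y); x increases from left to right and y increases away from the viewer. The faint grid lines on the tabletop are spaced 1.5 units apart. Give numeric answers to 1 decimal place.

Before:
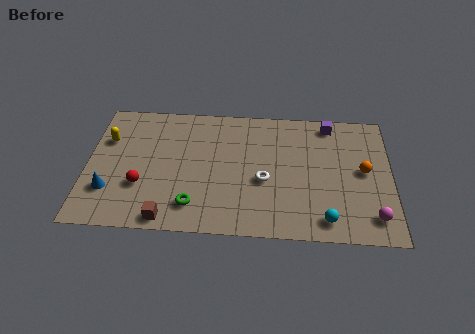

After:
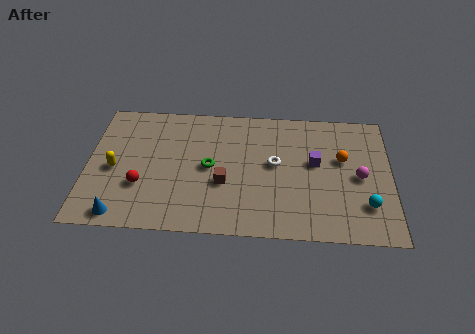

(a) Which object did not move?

the red sphere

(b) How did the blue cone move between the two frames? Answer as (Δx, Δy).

(0.6, -1.5)

From the two frames, the blue cone sits at roughly (1.1, 2.4) before and (1.7, 0.9) after.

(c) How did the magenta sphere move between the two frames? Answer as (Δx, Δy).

(-0.6, 2.5)

The magenta sphere started near (13.5, 1.5) and ended near (12.9, 4.0).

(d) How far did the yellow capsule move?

1.9

The yellow capsule moved from about (0.9, 5.7) to (1.3, 3.8), a distance of √(0.4² + 1.9²) ≈ 1.9.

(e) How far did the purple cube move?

2.7

The purple cube moved from about (11.5, 7.4) to (10.8, 4.8), a distance of √(0.7² + 2.6²) ≈ 2.7.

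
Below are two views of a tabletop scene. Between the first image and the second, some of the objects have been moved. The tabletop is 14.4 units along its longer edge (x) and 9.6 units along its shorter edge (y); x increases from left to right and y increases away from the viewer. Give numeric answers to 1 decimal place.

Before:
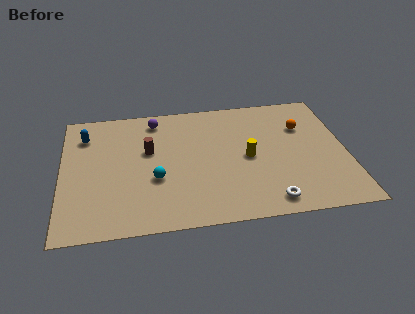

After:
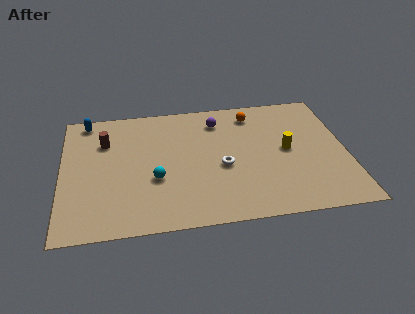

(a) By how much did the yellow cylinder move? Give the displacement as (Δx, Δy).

(2.0, 0.3)

The yellow cylinder was at about (9.4, 4.6) and moved to about (11.4, 4.9).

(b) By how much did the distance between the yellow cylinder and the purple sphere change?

-1.4

Before: roughly 5.8 units apart; after: 4.4. That's 1.4 units closer together.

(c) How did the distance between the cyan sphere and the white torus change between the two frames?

-2.7

The distance was about 6.1 in the first image and 3.4 in the second, so they moved 2.7 units closer together.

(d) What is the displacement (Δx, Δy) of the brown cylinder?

(-2.2, 1.0)

The brown cylinder was at about (4.4, 5.8) and moved to about (2.2, 6.8).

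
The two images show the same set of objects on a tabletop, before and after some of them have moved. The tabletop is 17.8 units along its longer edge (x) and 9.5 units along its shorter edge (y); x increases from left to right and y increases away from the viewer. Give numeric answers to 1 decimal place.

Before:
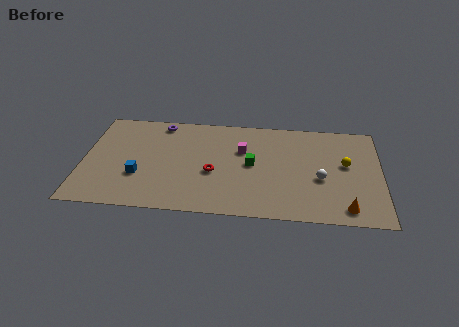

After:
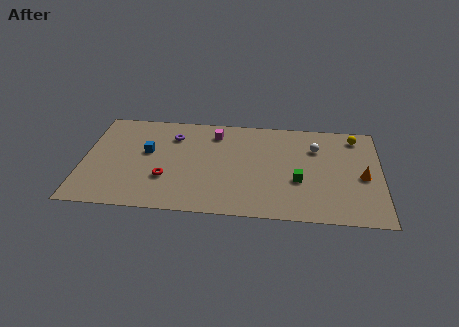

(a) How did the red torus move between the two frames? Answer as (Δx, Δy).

(-2.8, -0.8)

The red torus was at about (7.8, 3.9) and moved to about (5.0, 3.1).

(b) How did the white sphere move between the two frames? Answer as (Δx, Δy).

(-0.3, 2.9)

The white sphere started near (14.2, 3.9) and ended near (13.9, 6.8).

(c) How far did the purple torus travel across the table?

1.4

The purple torus was near (4.5, 8.4) before and (5.3, 7.2) after, so it travelled √(0.8² + 1.2²) ≈ 1.4 units.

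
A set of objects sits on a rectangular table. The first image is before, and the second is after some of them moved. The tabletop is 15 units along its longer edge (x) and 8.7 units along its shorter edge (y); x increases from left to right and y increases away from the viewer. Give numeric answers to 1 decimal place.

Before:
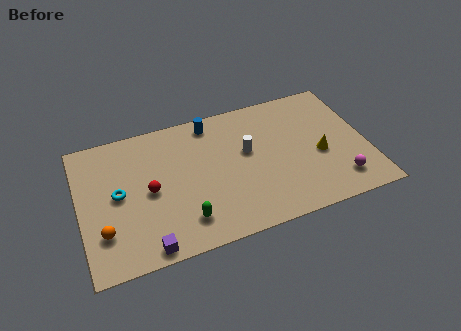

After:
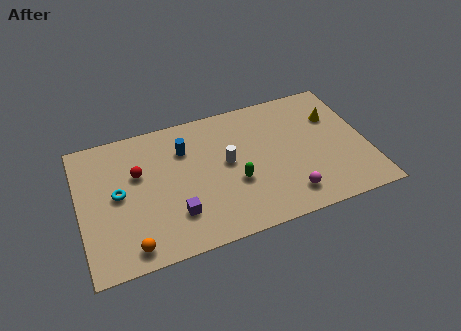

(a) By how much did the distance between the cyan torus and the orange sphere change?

+1.1

They were about 2.3 units apart before and 3.4 after — 1.1 units further apart.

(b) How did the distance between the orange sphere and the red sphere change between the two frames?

+1.4

Before: roughly 3.1 units apart; after: 4.5. That's 1.4 units further apart.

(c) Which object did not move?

the cyan torus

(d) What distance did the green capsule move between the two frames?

3.2

From (5.2, 1.8) to (8.0, 3.3), the green capsule covered √(2.8² + 1.5²) ≈ 3.2 units.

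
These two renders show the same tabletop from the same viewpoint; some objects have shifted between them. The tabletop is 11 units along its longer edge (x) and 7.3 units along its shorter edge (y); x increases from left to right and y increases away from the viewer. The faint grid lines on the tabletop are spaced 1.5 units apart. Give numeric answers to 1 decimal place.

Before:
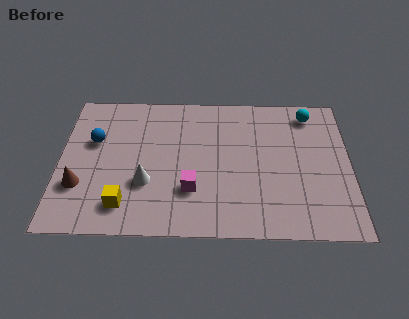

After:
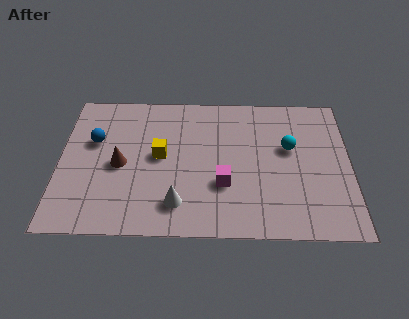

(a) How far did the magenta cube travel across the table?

1.2

The magenta cube moved from about (5.0, 2.2) to (6.2, 2.5), a distance of √(1.2² + 0.3²) ≈ 1.2.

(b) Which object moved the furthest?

the yellow cube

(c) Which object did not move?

the blue sphere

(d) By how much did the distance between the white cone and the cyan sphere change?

-2.1

The distance was about 7.2 in the first image and 5.1 in the second, so they moved 2.1 units closer together.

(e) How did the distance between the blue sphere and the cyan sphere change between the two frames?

-1.0

The distance was about 8.4 in the first image and 7.4 in the second, so they moved 1.0 units closer together.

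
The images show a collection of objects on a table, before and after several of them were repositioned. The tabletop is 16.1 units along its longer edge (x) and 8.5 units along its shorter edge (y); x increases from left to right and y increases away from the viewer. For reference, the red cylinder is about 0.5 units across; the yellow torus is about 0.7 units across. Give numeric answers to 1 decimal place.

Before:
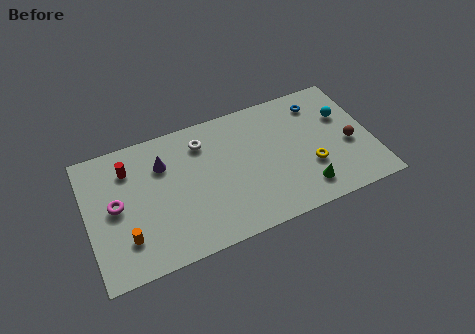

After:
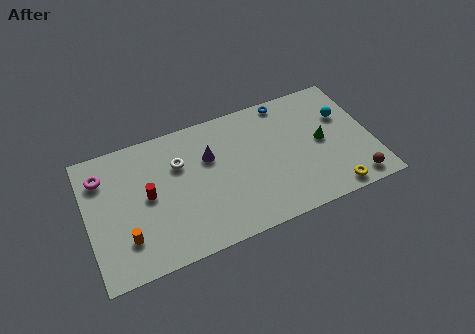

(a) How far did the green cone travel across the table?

3.0

The green cone moved from about (12.0, 1.6) to (13.3, 4.3), a distance of √(1.3² + 2.7²) ≈ 3.0.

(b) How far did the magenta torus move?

2.2

The magenta torus was near (1.6, 4.4) before and (1.0, 6.5) after, so it travelled √(0.6² + 2.1²) ≈ 2.2 units.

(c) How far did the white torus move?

1.7

The white torus was near (6.7, 6.7) before and (5.3, 5.8) after, so it travelled √(1.4² + 0.9²) ≈ 1.7 units.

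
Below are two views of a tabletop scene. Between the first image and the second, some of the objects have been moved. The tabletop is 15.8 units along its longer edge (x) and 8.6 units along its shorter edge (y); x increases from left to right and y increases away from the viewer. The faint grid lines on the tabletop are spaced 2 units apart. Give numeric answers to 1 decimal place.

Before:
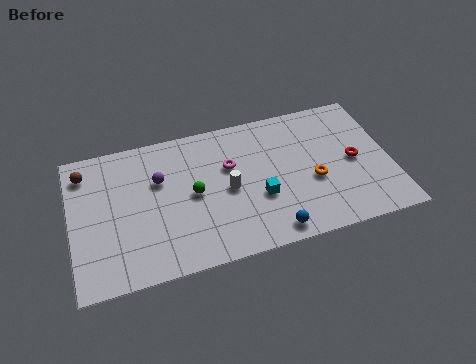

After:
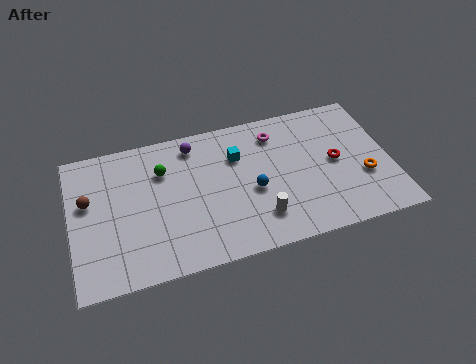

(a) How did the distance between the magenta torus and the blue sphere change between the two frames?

-1.3

Before: roughly 4.8 units apart; after: 3.5. That's 1.3 units closer together.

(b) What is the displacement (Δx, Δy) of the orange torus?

(2.5, -0.4)

From the two frames, the orange torus sits at roughly (11.9, 3.5) before and (14.4, 3.1) after.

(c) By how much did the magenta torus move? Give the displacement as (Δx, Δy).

(2.4, 1.4)

The magenta torus was at about (7.9, 5.5) and moved to about (10.3, 6.9).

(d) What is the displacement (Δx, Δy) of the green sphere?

(-1.4, 1.8)

The green sphere started near (6.0, 4.3) and ended near (4.6, 6.1).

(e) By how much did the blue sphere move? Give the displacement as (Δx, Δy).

(-0.7, 2.7)

The blue sphere was at about (9.6, 1.0) and moved to about (8.9, 3.7).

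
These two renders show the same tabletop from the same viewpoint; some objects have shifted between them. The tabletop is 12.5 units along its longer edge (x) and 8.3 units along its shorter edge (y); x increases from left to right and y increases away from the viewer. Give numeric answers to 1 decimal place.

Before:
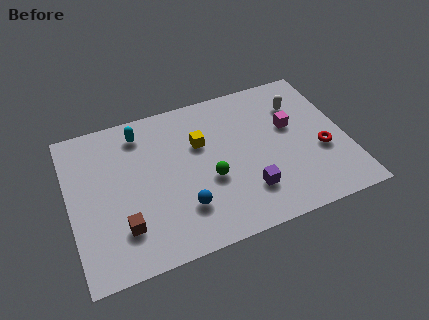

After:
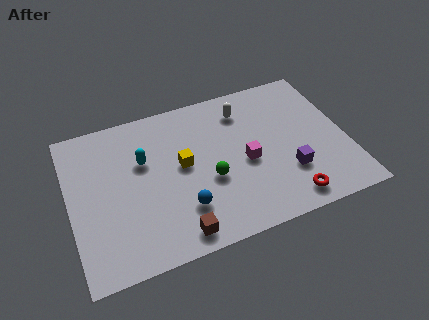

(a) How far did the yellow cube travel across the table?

1.3

The yellow cube was near (6.0, 5.4) before and (5.1, 4.5) after, so it travelled √(0.9² + 0.9²) ≈ 1.3 units.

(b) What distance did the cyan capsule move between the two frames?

1.6

The cyan capsule was near (3.4, 6.9) before and (3.4, 5.3) after, so it travelled √(0.0² + 1.6²) ≈ 1.6 units.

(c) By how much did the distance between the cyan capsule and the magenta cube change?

-2.2

They were about 7.0 units apart before and 4.8 after — 2.2 units closer together.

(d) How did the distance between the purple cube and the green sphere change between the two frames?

+1.6

The distance was about 2.0 in the first image and 3.6 in the second, so they moved 1.6 units further apart.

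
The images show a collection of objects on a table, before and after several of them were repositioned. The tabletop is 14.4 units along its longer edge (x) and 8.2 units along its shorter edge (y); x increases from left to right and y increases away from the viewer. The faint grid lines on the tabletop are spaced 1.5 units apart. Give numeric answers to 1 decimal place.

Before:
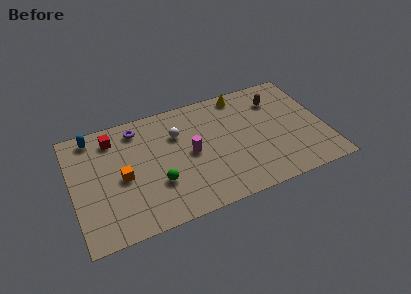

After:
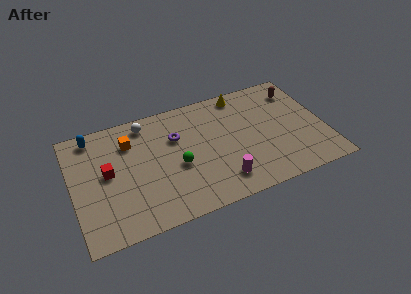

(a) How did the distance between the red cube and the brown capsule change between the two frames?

+2.0

The distance was about 9.4 in the first image and 11.4 in the second, so they moved 2.0 units further apart.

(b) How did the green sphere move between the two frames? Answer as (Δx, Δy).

(1.2, 0.8)

From the two frames, the green sphere sits at roughly (4.7, 2.7) before and (5.9, 3.5) after.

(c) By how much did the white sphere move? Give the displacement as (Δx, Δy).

(-1.7, 1.4)

The white sphere was at about (6.1, 5.7) and moved to about (4.4, 7.1).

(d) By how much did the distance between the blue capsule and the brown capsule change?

+1.3

They were about 10.5 units apart before and 11.8 after — 1.3 units further apart.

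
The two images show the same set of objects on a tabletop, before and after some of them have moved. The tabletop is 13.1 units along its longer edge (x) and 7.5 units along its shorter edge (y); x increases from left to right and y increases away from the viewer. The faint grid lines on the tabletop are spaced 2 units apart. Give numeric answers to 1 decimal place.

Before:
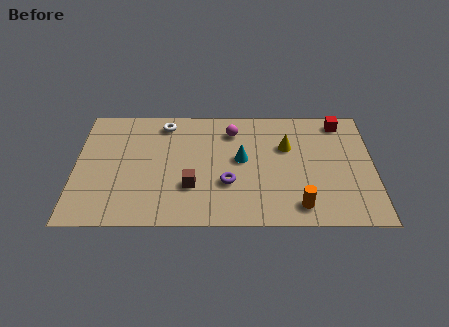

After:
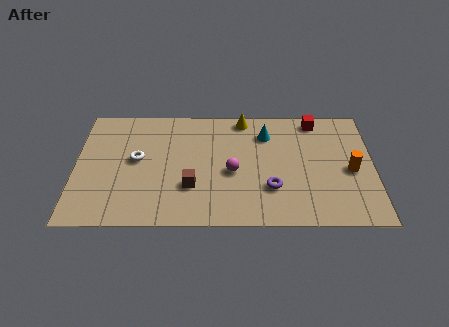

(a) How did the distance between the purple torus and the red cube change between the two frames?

-1.6

They were about 6.3 units apart before and 4.7 after — 1.6 units closer together.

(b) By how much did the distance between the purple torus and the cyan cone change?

+1.8

The distance was about 1.6 in the first image and 3.4 in the second, so they moved 1.8 units further apart.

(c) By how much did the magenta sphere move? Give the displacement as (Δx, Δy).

(0.0, -2.6)

The magenta sphere was at about (6.9, 5.9) and moved to about (6.9, 3.3).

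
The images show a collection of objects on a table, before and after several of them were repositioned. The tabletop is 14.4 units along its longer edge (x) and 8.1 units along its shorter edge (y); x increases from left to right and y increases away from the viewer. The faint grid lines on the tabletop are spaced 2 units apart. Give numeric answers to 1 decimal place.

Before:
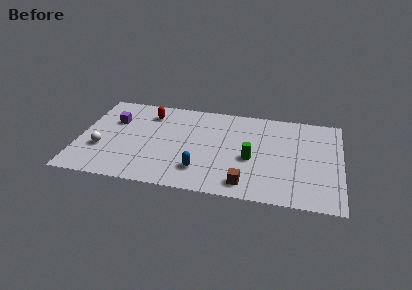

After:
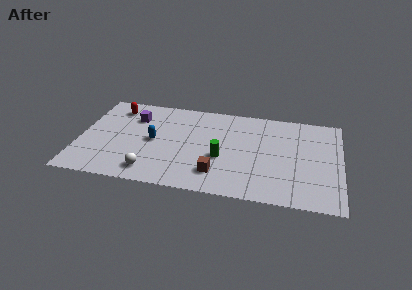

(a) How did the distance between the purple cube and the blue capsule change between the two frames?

-3.9

The distance was about 6.1 in the first image and 2.2 in the second, so they moved 3.9 units closer together.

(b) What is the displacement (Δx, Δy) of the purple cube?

(1.1, 0.5)

The purple cube was at about (1.8, 5.4) and moved to about (2.9, 5.9).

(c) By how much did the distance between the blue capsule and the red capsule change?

-2.0

They were about 5.5 units apart before and 3.5 after — 2.0 units closer together.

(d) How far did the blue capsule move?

3.4

The blue capsule moved from about (6.8, 1.9) to (4.1, 4.0), a distance of √(2.7² + 2.1²) ≈ 3.4.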